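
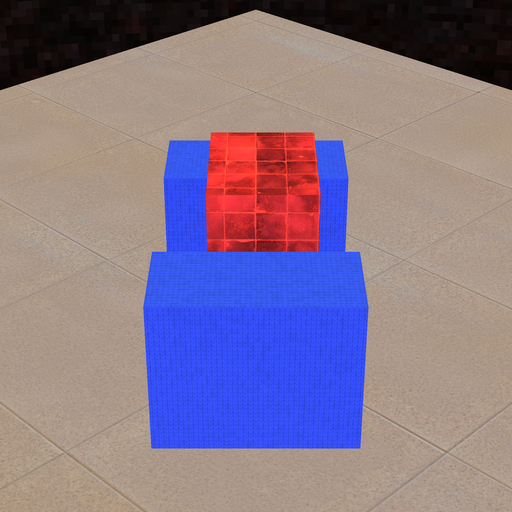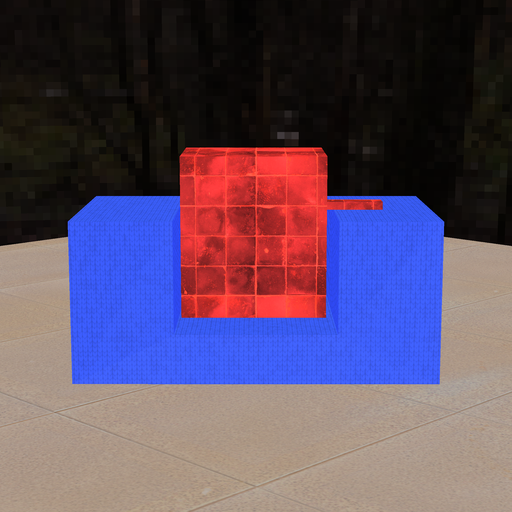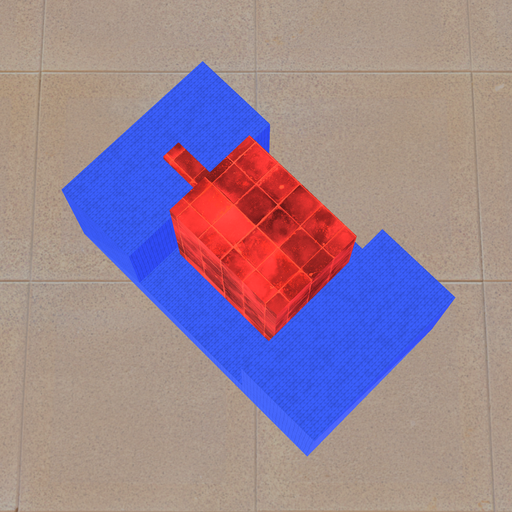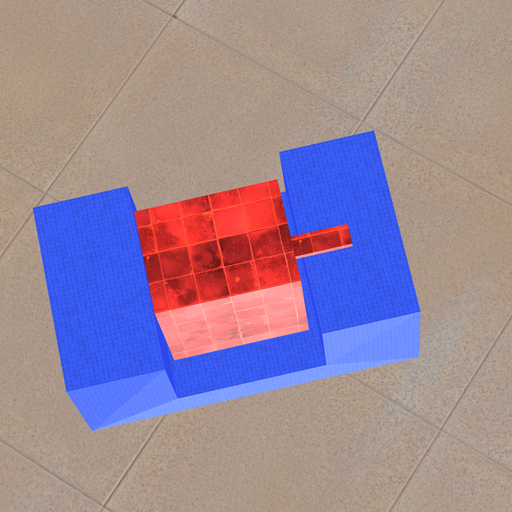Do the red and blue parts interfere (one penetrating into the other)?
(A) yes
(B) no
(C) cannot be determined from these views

(B) no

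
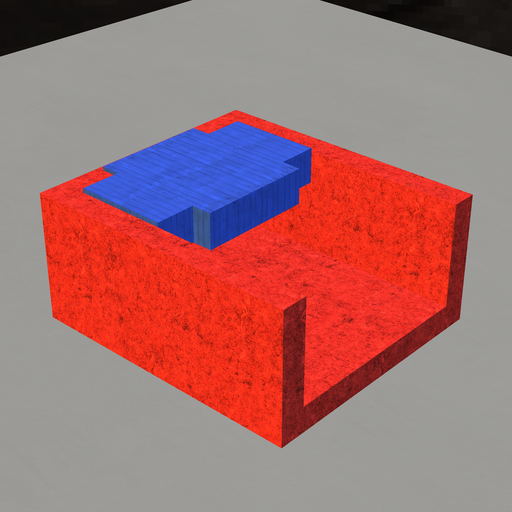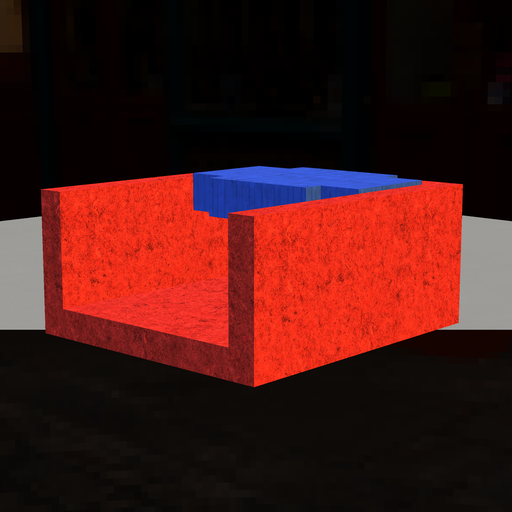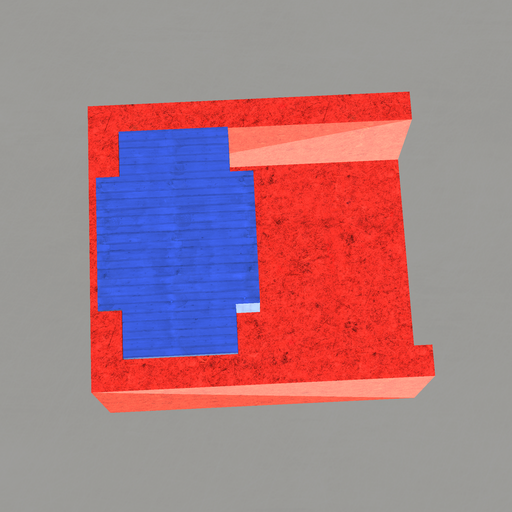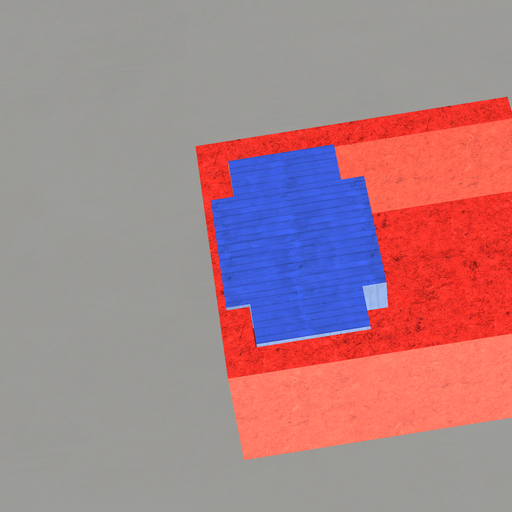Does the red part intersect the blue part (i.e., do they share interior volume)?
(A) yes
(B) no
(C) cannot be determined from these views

(A) yes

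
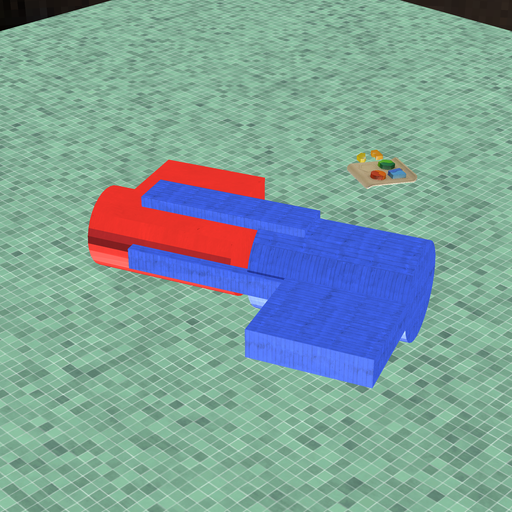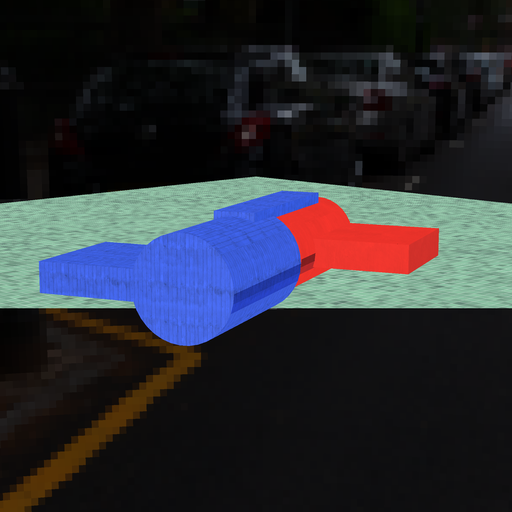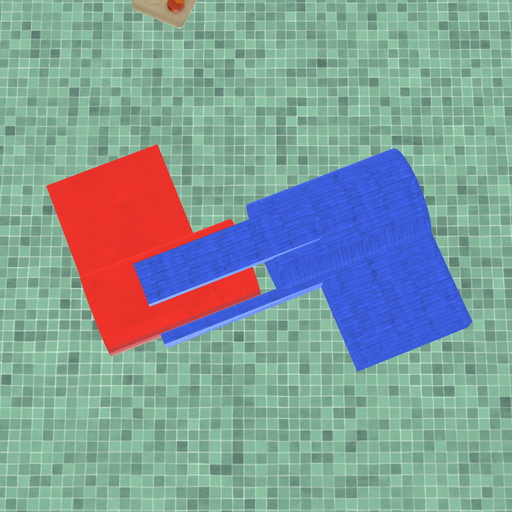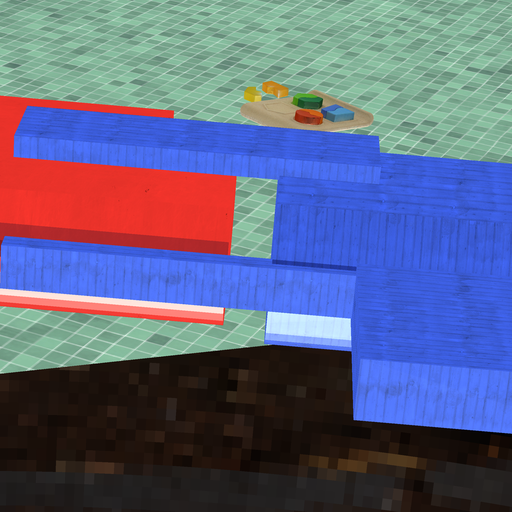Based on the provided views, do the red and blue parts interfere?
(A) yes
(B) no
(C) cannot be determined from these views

(B) no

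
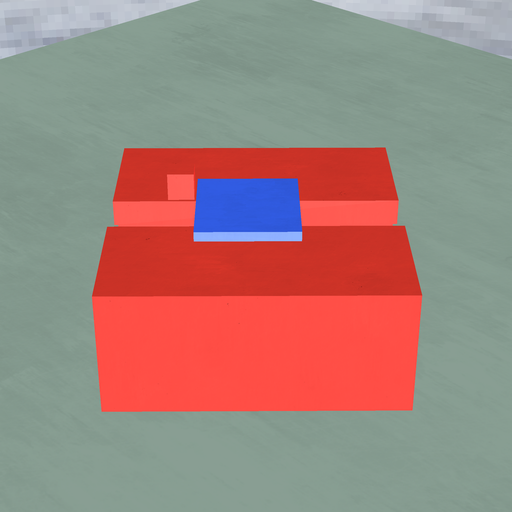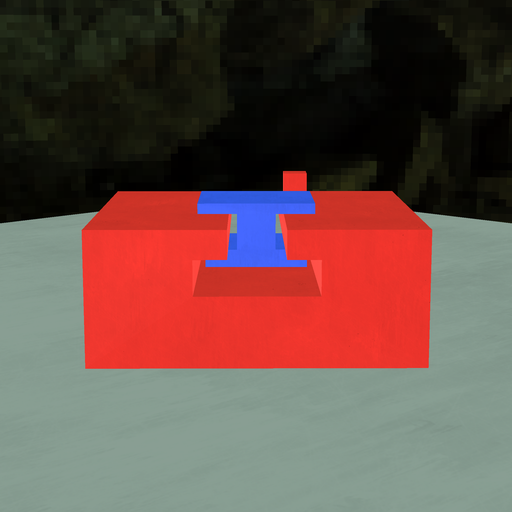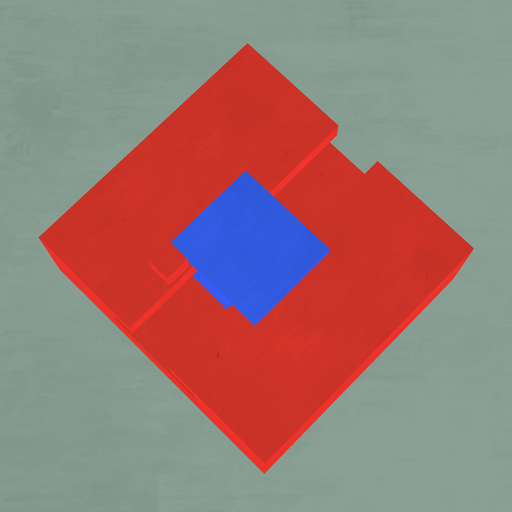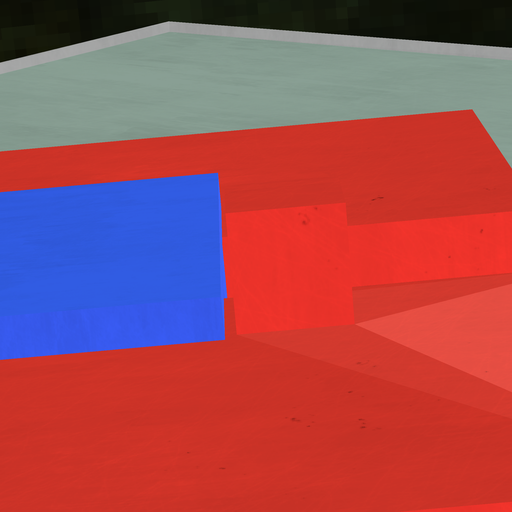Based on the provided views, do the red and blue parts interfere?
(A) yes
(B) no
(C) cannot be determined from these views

(B) no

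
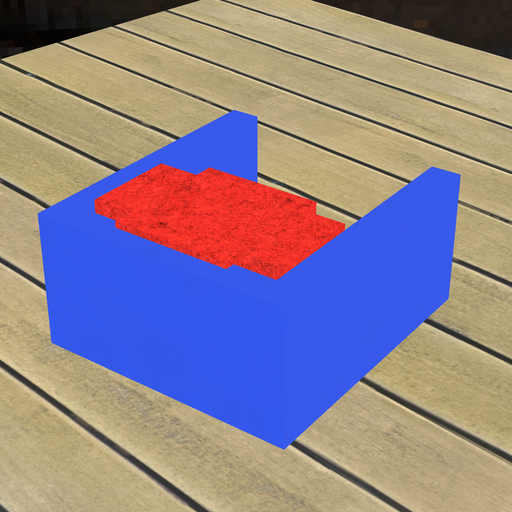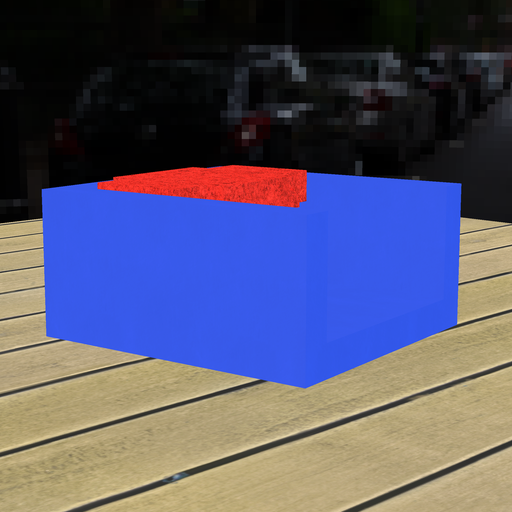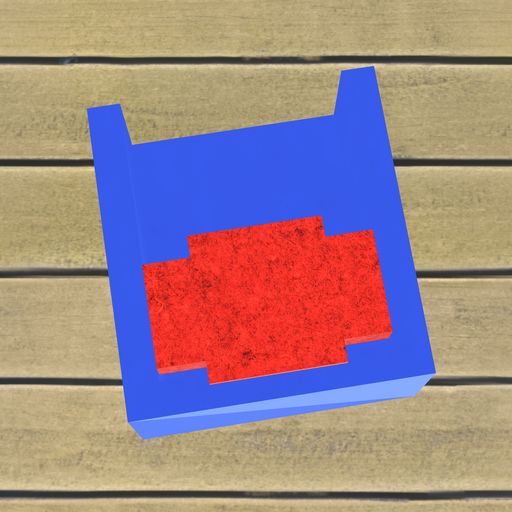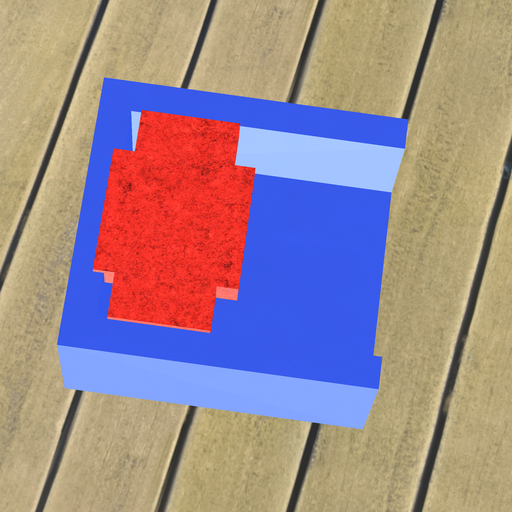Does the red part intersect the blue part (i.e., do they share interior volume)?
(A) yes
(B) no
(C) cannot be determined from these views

(A) yes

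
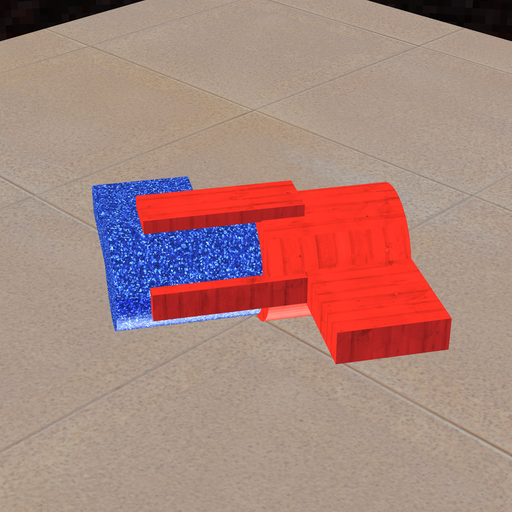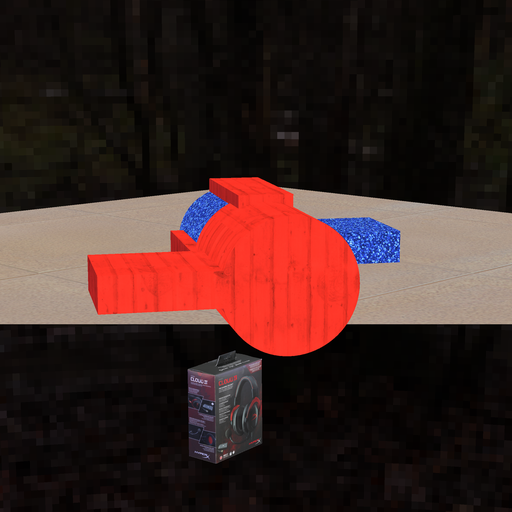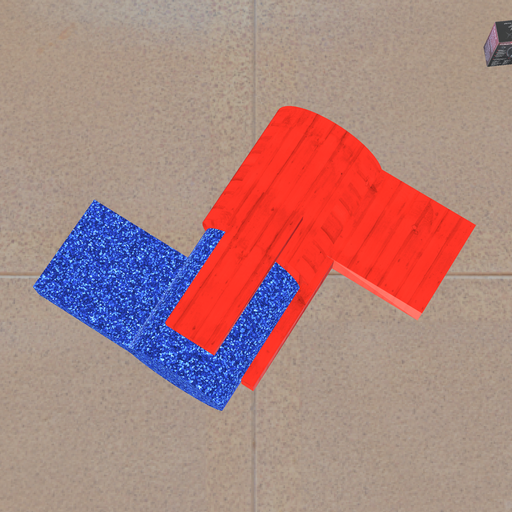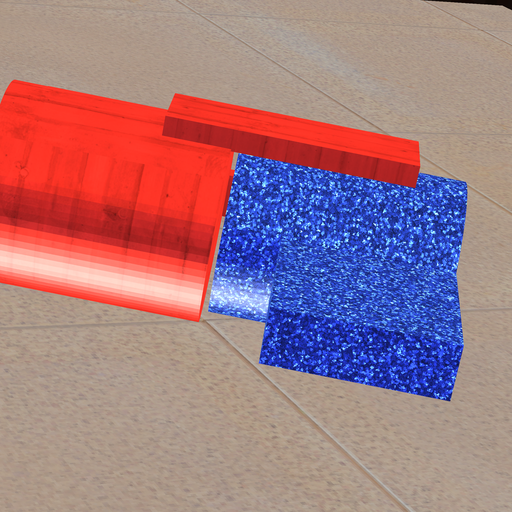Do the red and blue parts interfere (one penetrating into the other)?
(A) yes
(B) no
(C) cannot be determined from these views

(B) no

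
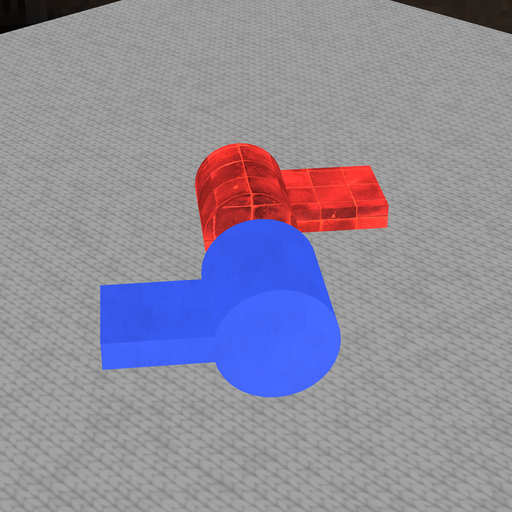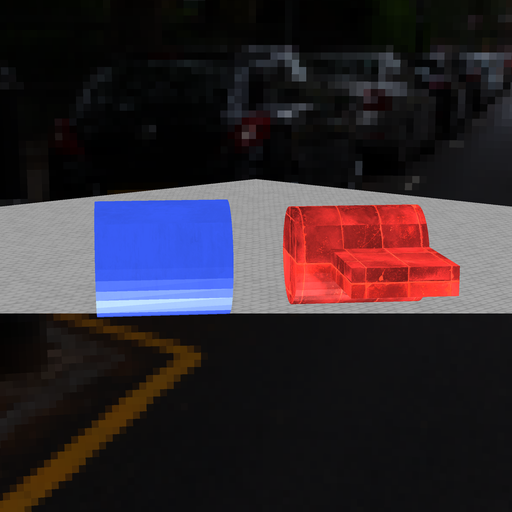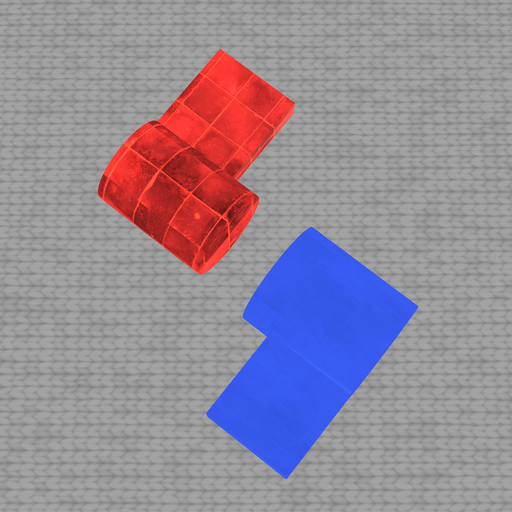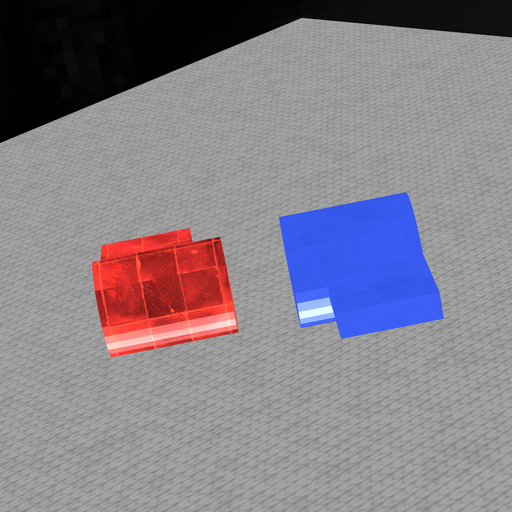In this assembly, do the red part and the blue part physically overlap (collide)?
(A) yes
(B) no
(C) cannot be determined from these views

(B) no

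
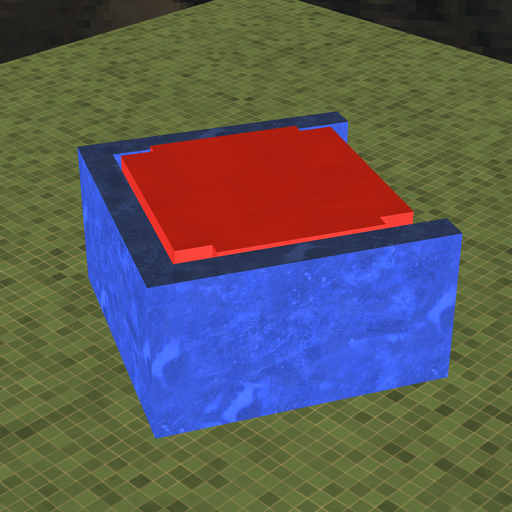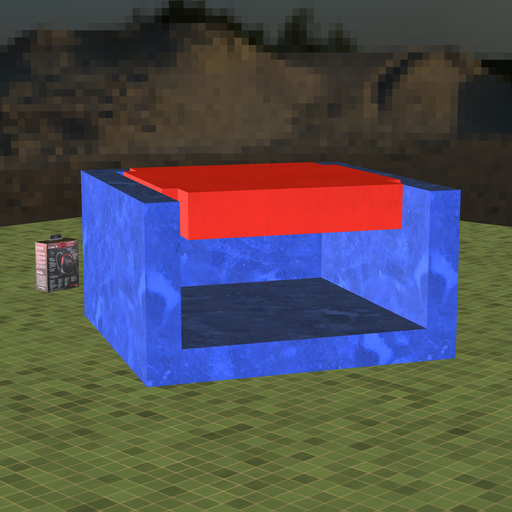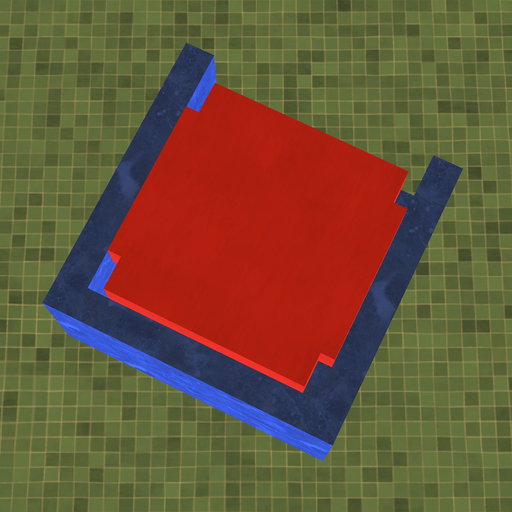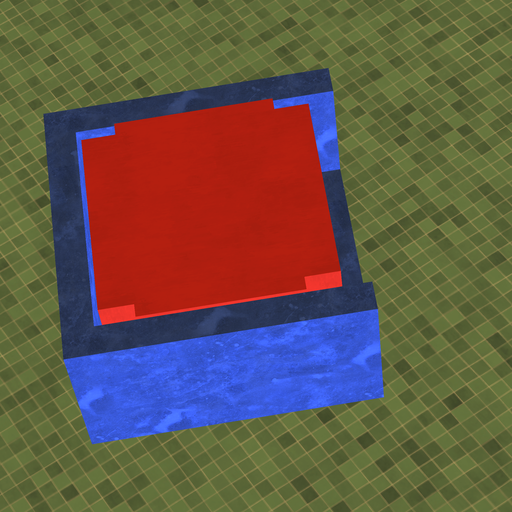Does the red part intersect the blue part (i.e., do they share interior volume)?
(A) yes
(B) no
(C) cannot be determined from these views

(B) no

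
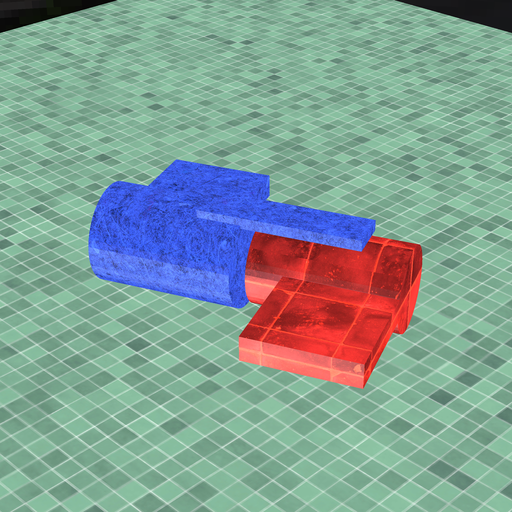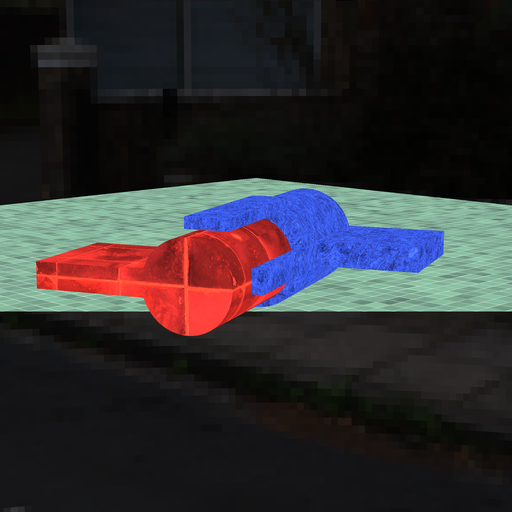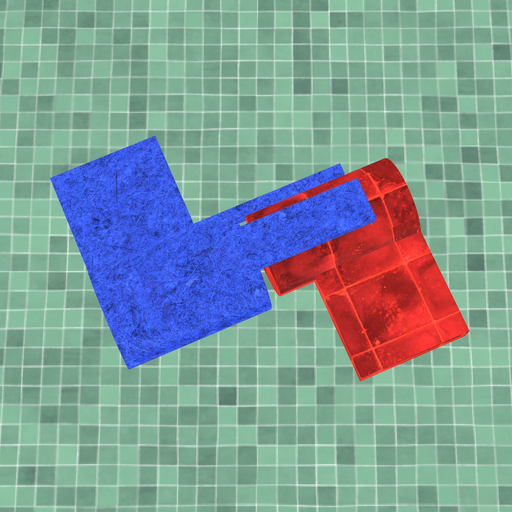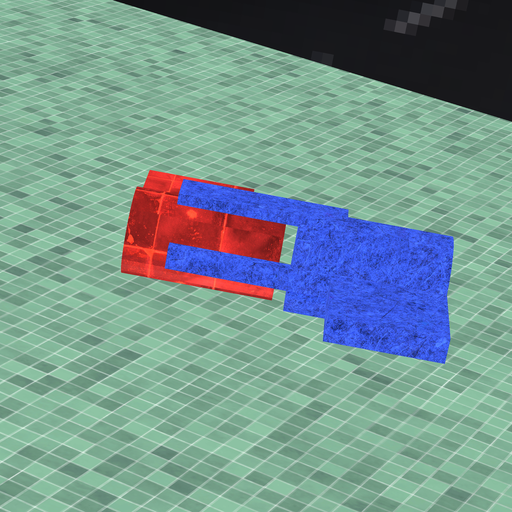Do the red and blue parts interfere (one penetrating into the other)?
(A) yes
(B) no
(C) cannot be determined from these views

(B) no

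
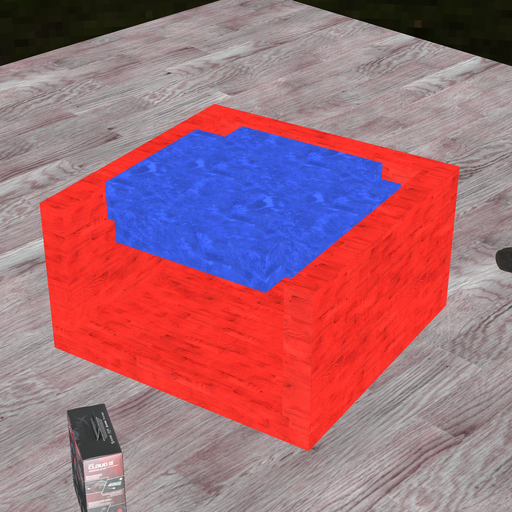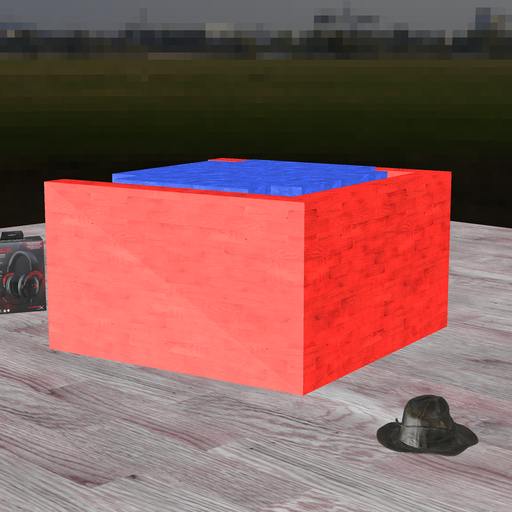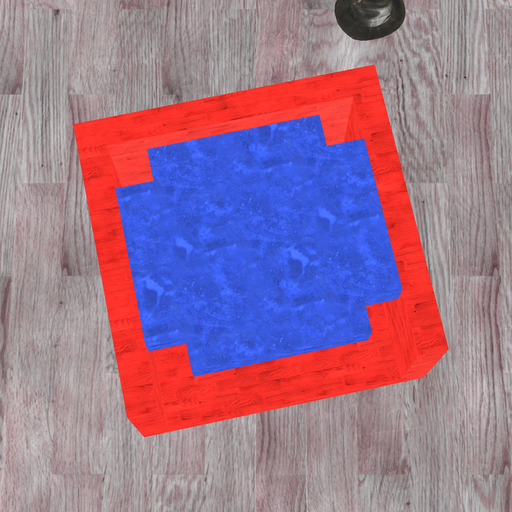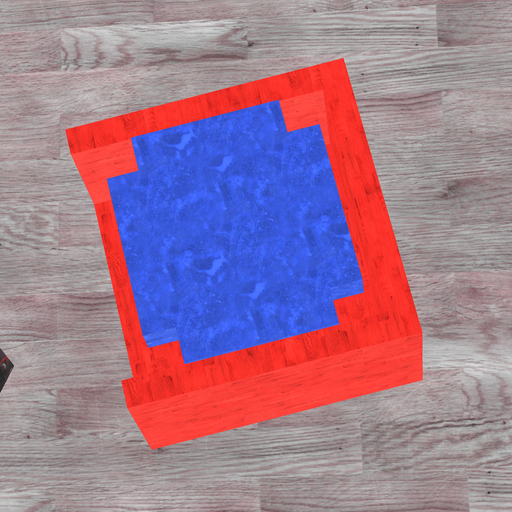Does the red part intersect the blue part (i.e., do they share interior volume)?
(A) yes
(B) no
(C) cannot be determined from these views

(B) no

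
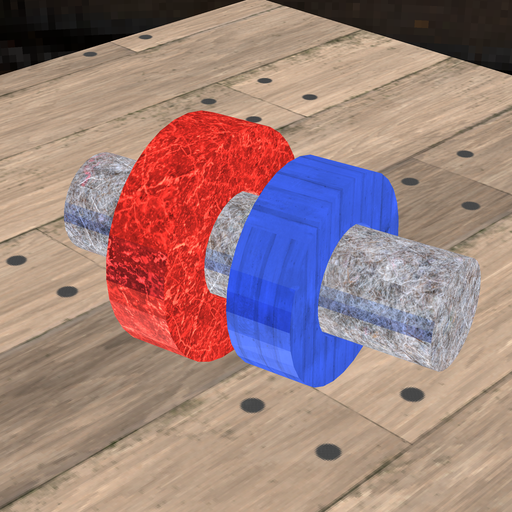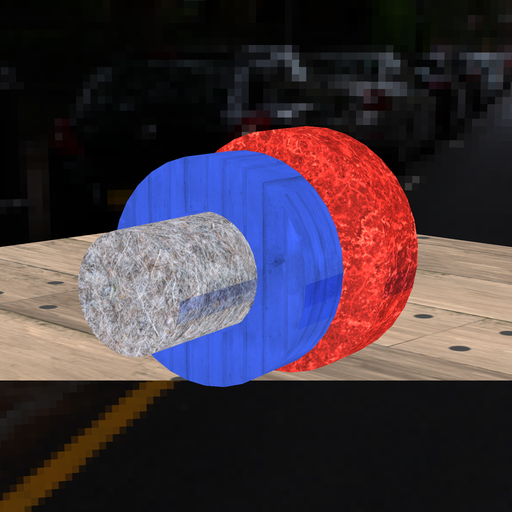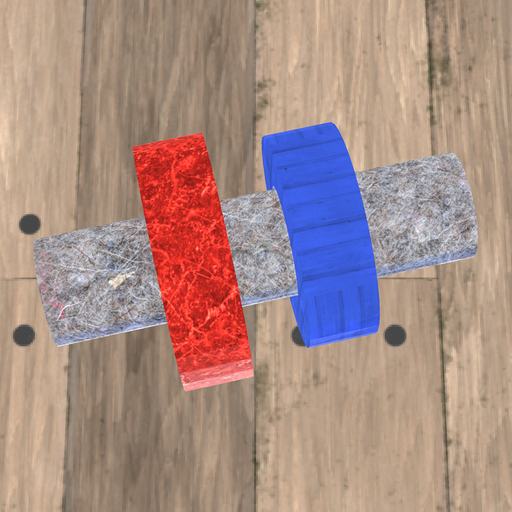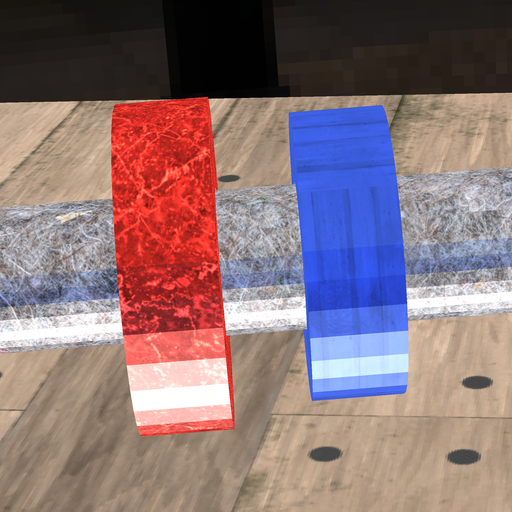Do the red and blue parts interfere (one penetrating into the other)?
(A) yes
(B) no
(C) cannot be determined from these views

(B) no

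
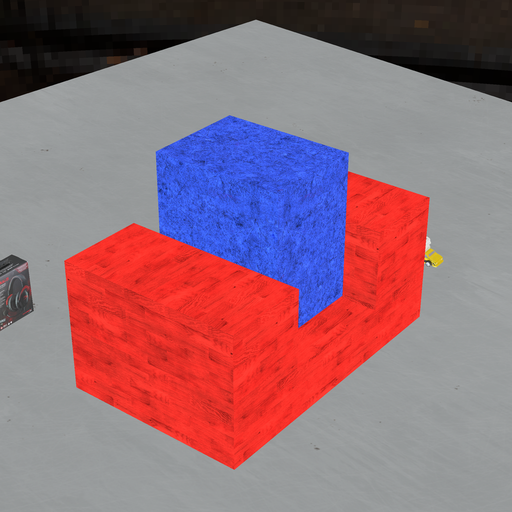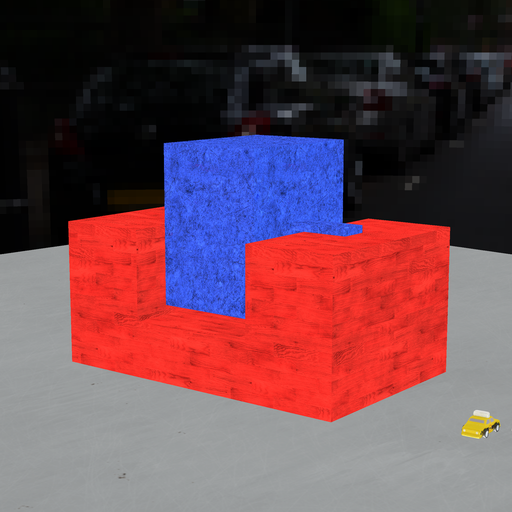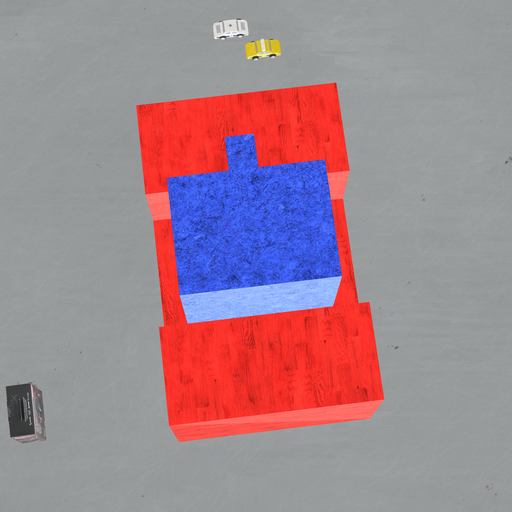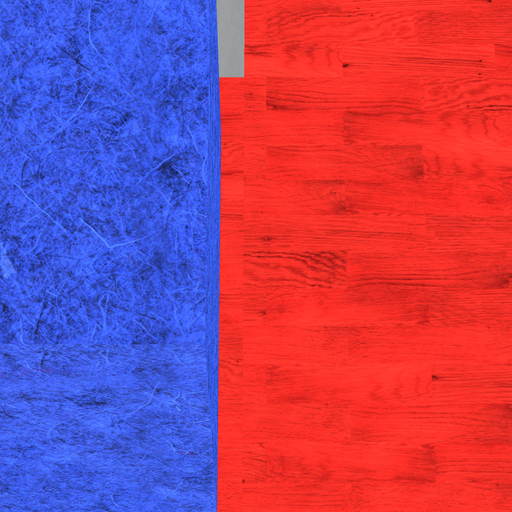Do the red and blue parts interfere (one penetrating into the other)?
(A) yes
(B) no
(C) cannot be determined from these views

(B) no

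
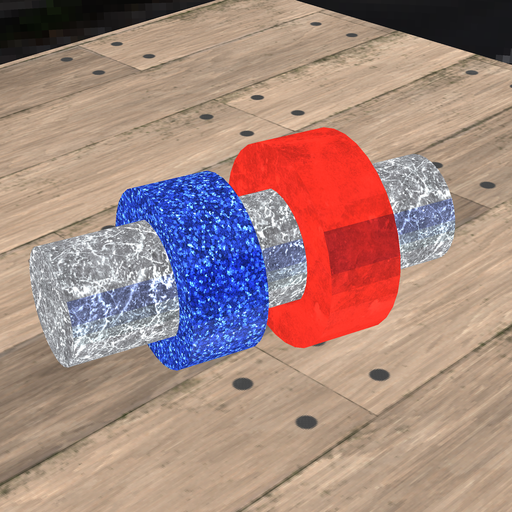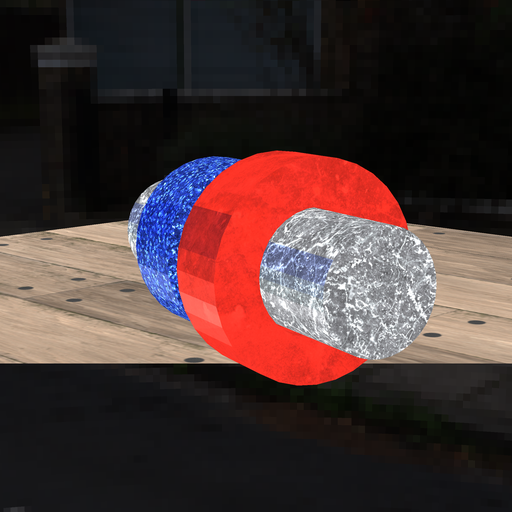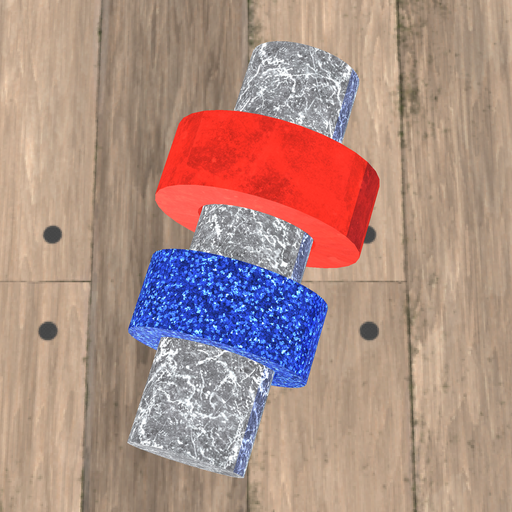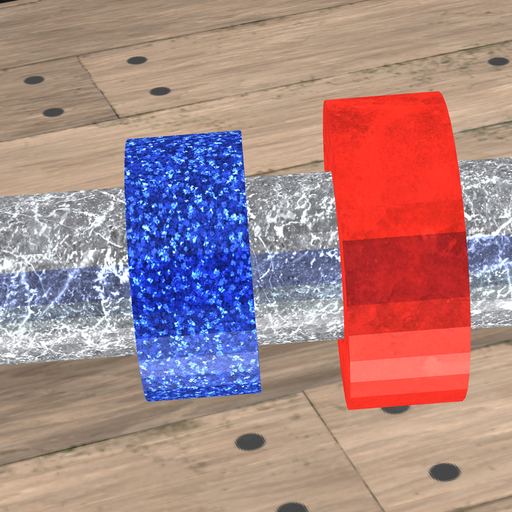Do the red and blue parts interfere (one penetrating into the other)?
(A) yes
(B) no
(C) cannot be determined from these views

(B) no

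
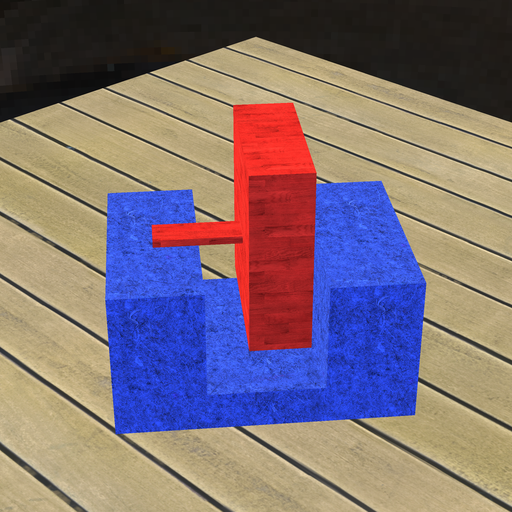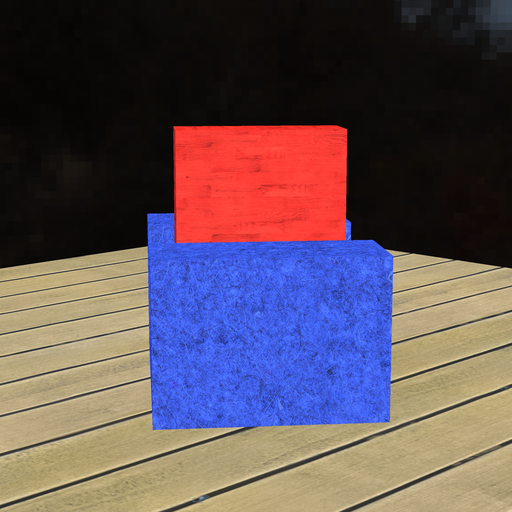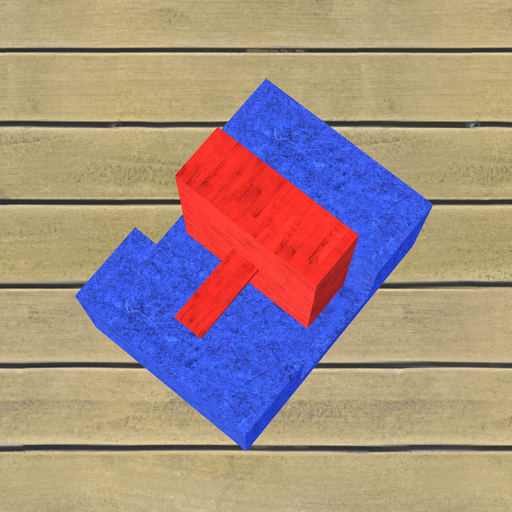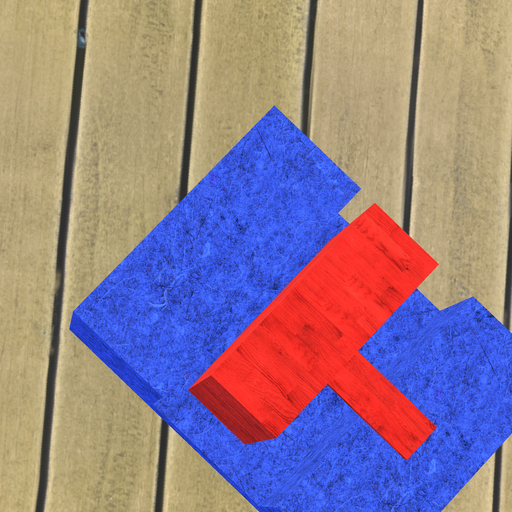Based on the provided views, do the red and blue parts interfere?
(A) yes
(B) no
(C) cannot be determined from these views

(B) no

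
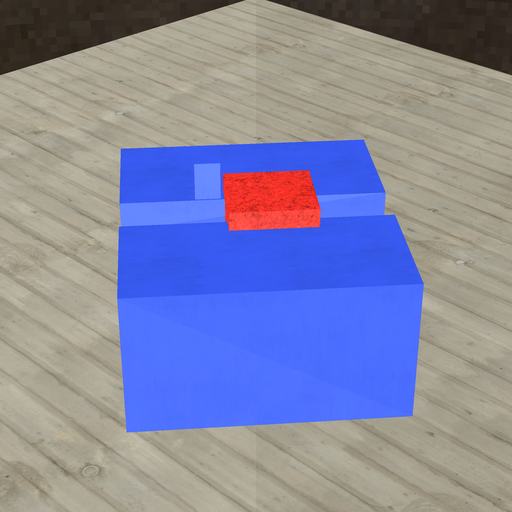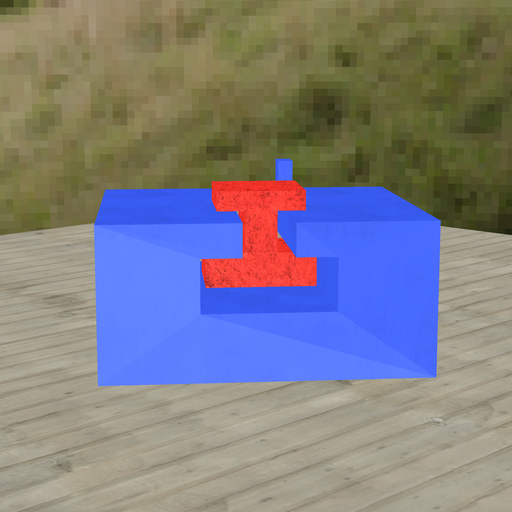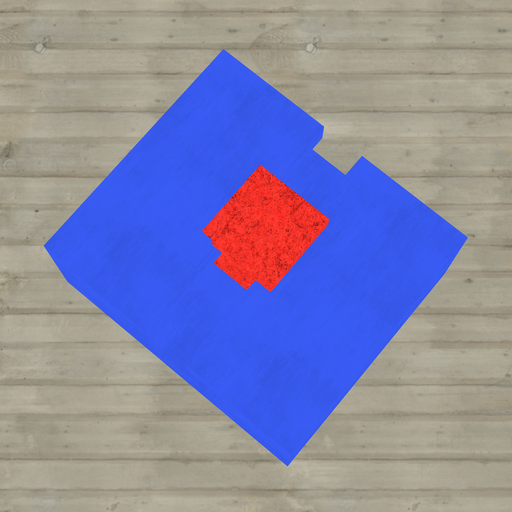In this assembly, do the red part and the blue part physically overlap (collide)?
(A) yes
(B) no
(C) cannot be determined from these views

(B) no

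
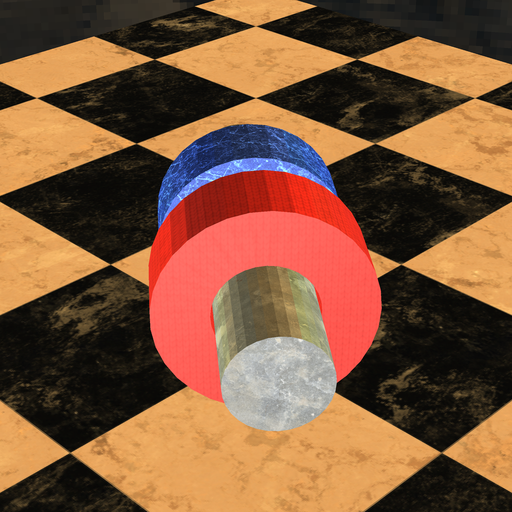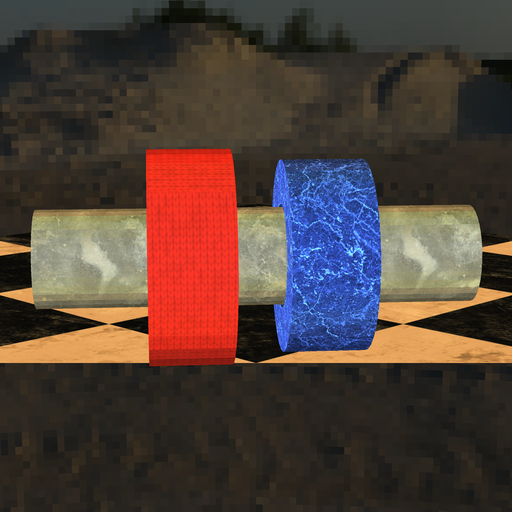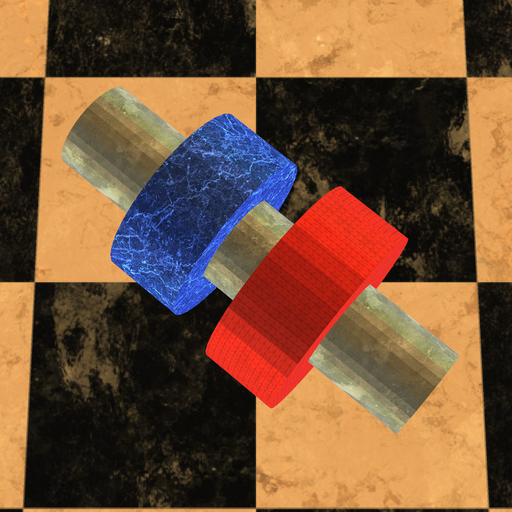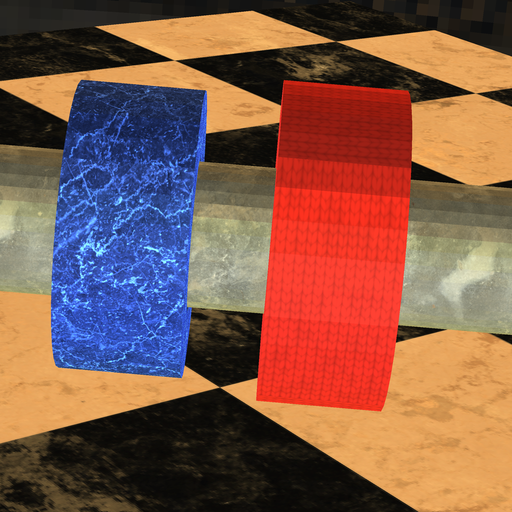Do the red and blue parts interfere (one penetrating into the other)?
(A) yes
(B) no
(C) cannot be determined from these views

(B) no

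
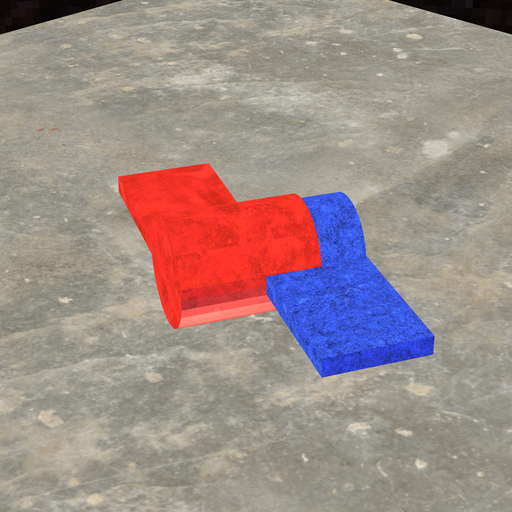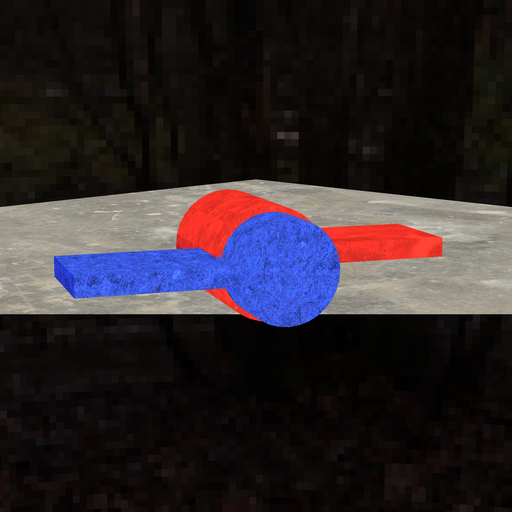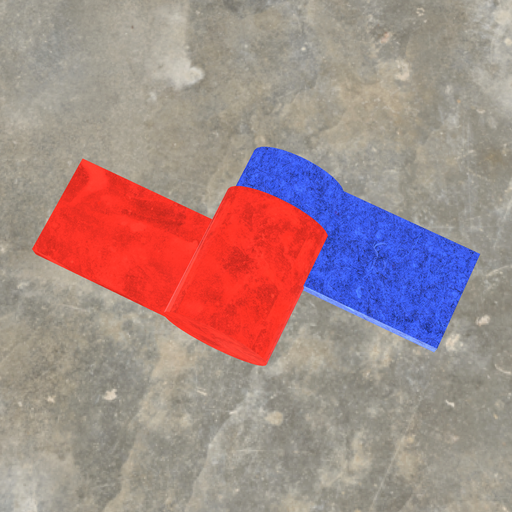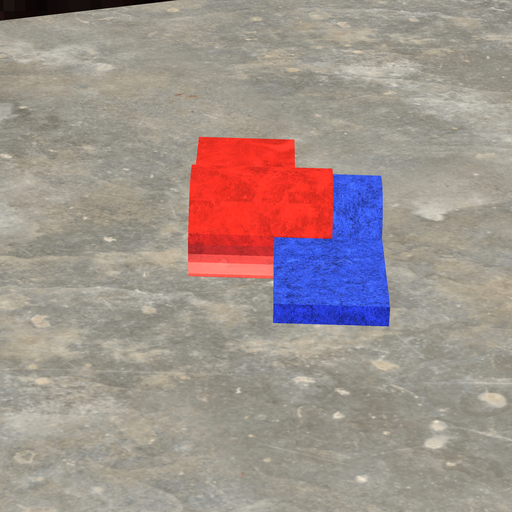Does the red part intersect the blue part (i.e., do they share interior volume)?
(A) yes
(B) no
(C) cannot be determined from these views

(A) yes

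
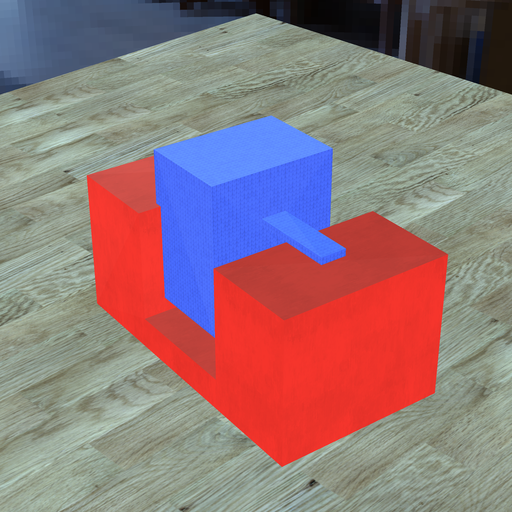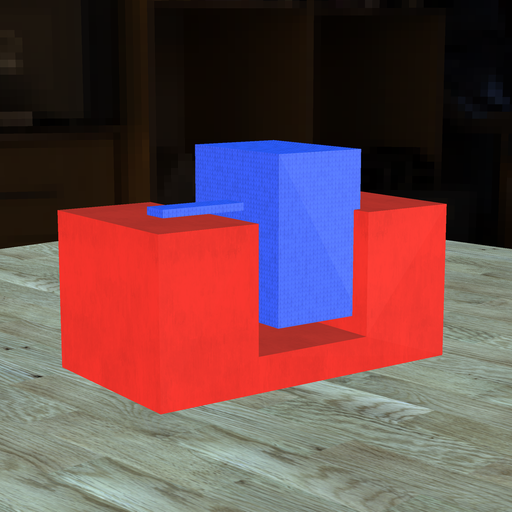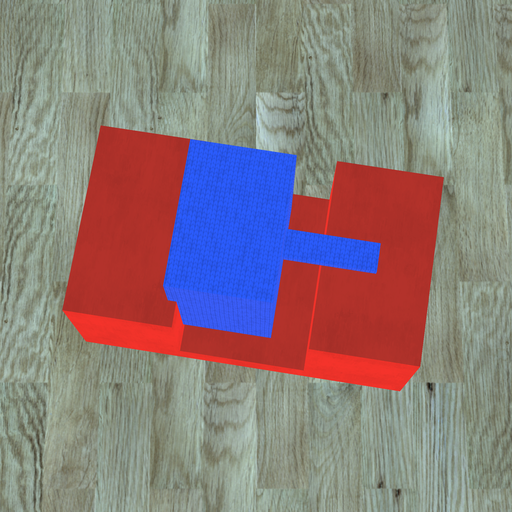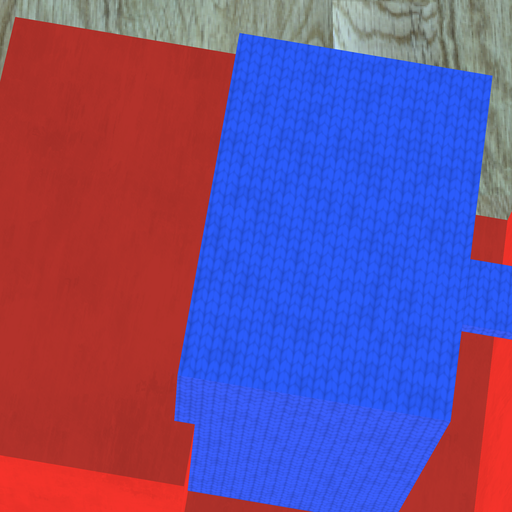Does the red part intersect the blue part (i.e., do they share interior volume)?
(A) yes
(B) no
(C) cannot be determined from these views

(A) yes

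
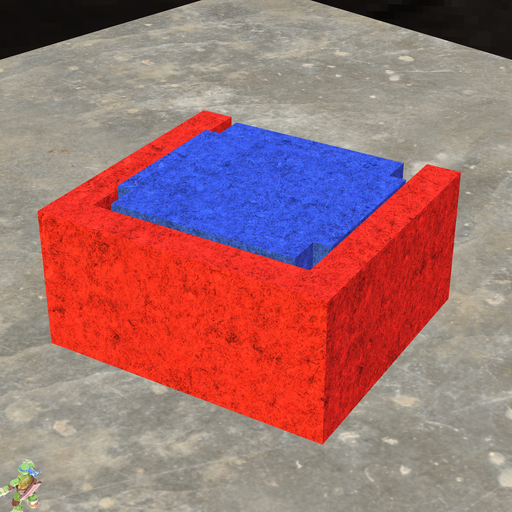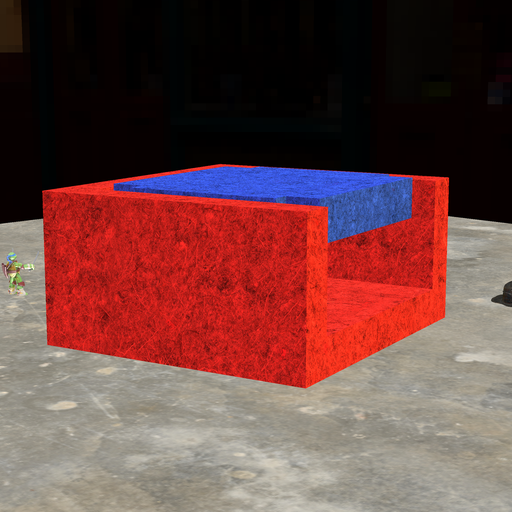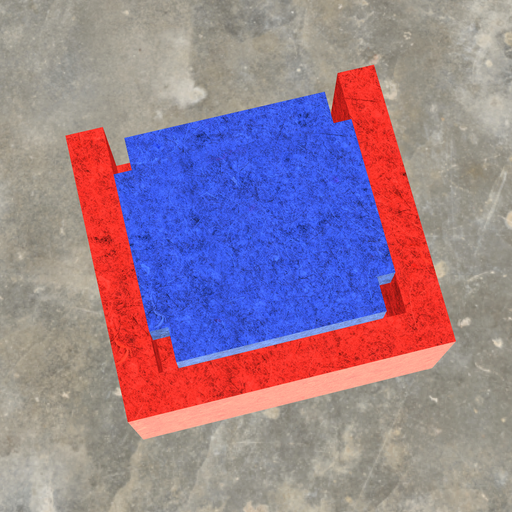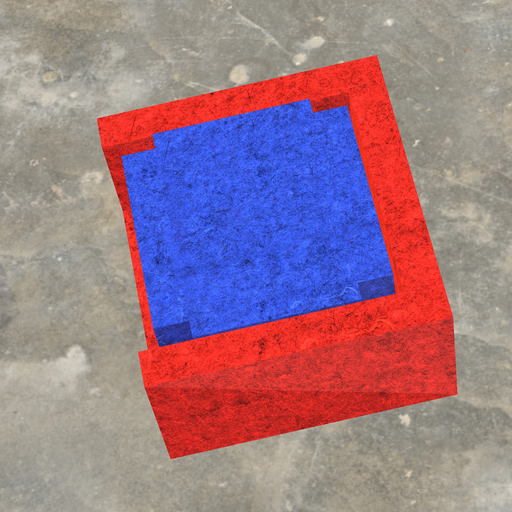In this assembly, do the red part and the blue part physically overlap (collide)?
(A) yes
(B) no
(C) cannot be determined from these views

(B) no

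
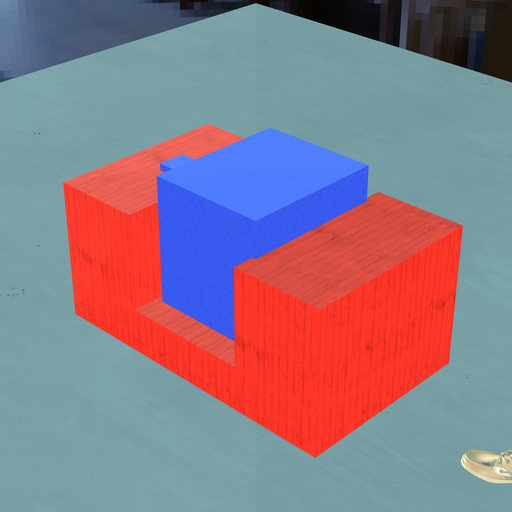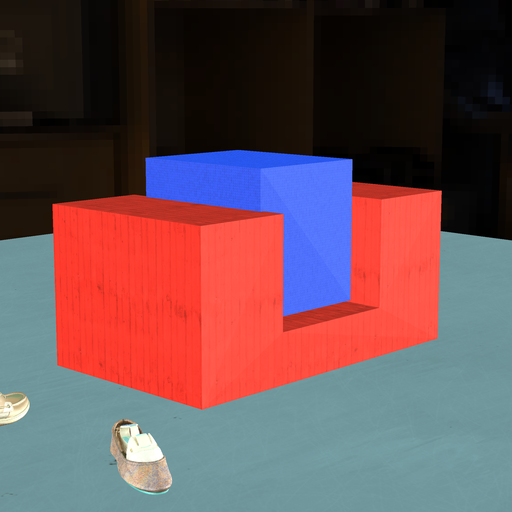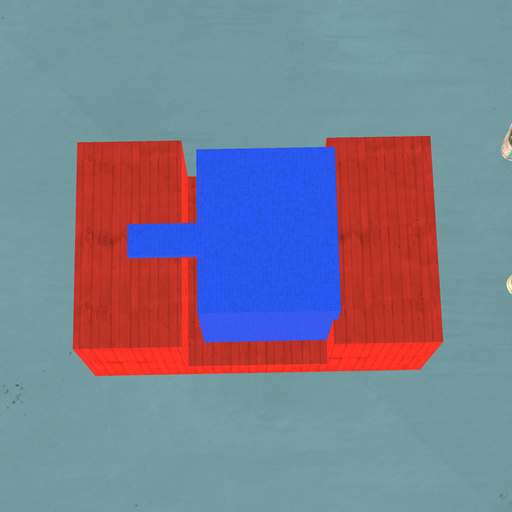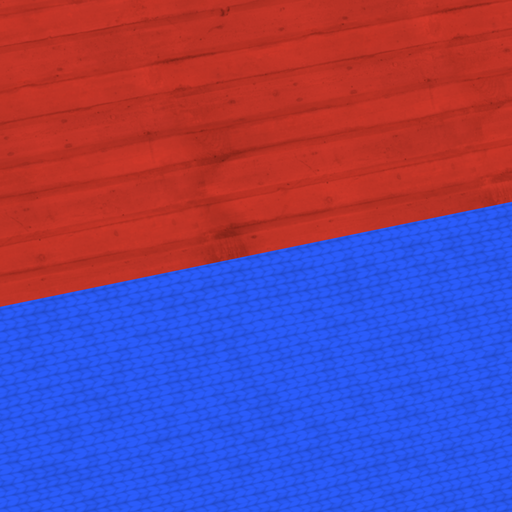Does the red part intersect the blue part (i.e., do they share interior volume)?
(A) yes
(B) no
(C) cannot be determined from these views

(A) yes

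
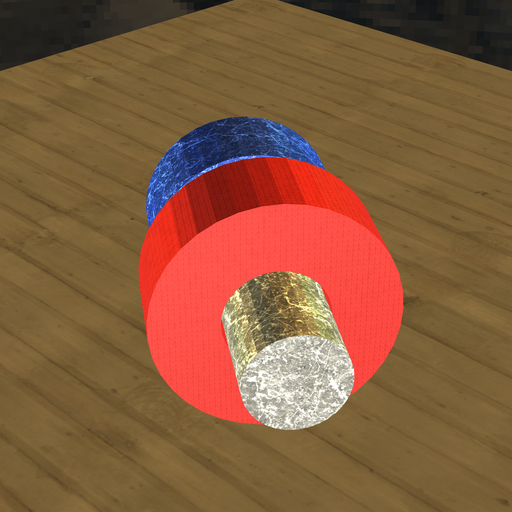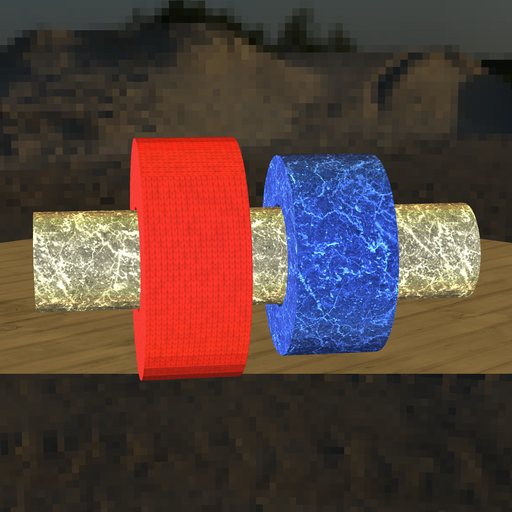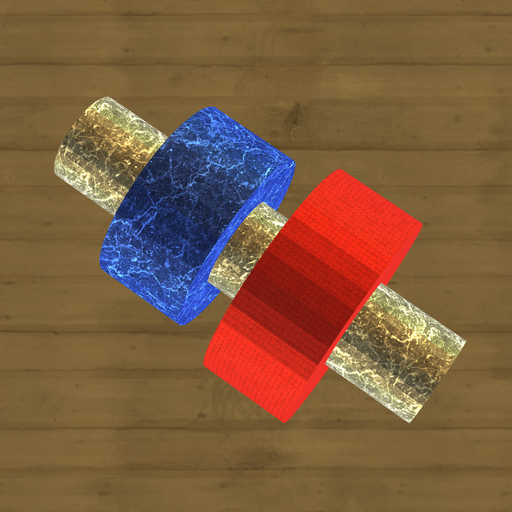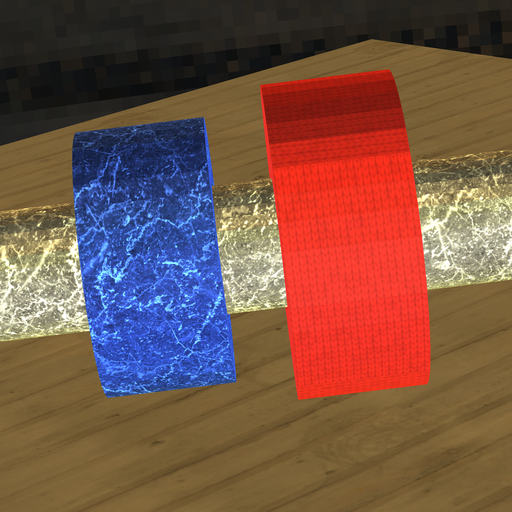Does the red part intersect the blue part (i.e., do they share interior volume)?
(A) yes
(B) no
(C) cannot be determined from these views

(B) no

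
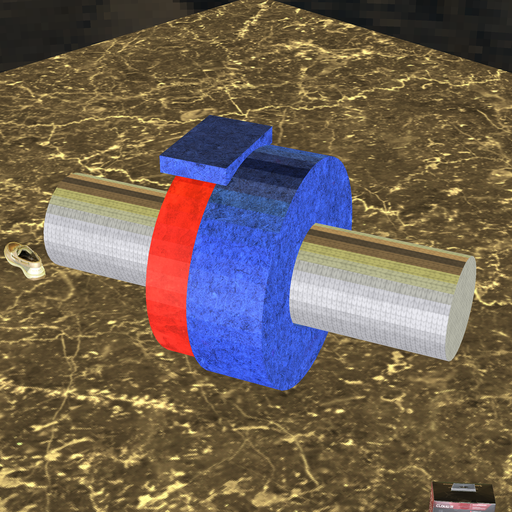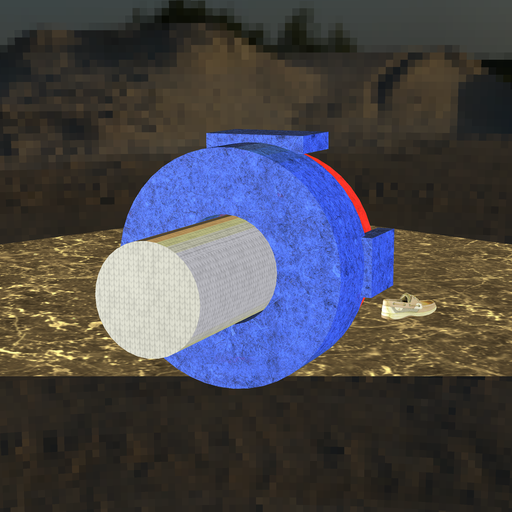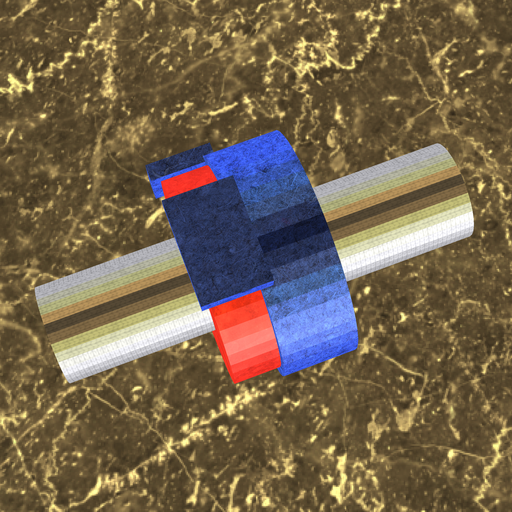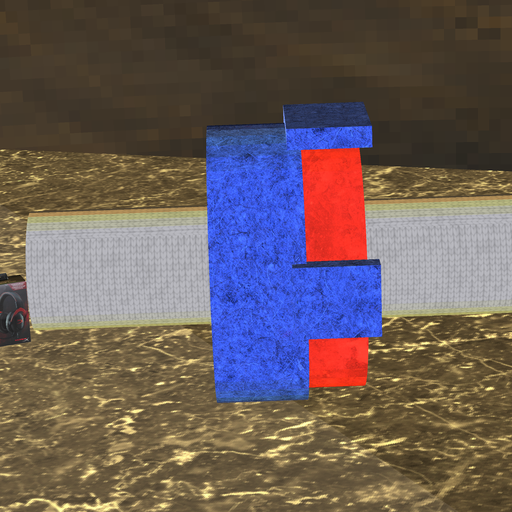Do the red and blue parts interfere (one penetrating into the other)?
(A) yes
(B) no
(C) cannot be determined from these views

(A) yes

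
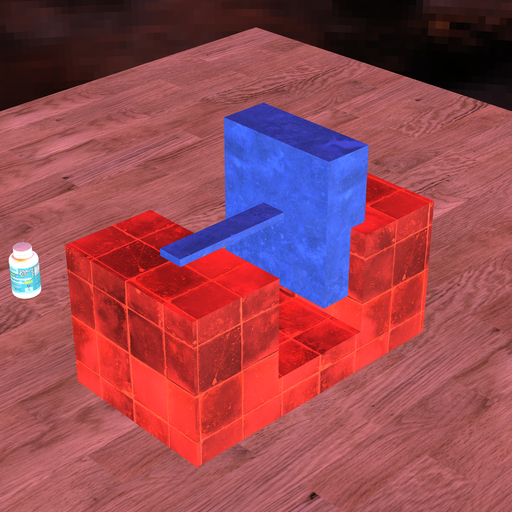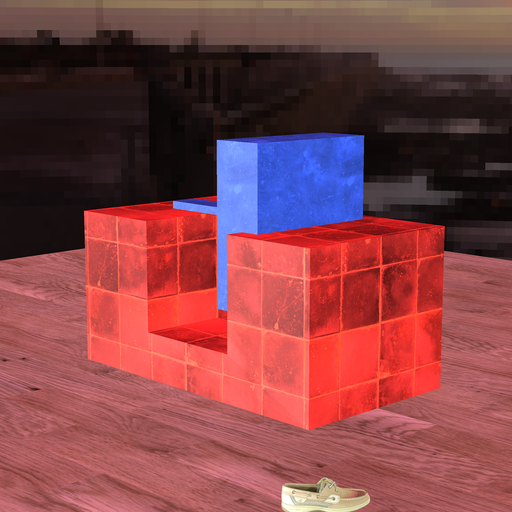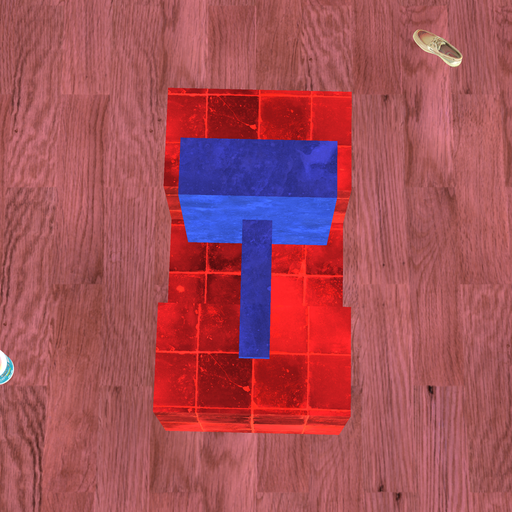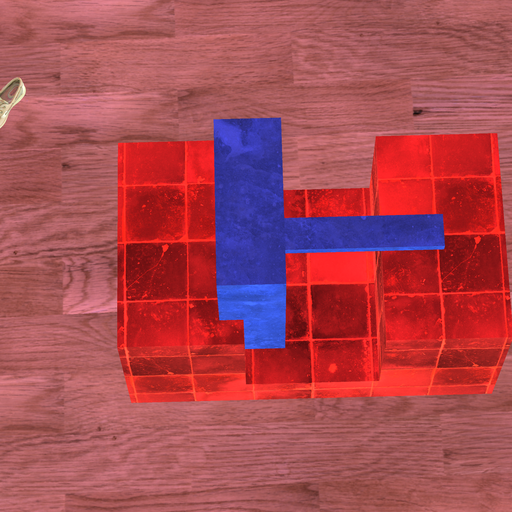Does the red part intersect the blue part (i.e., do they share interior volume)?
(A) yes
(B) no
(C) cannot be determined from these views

(A) yes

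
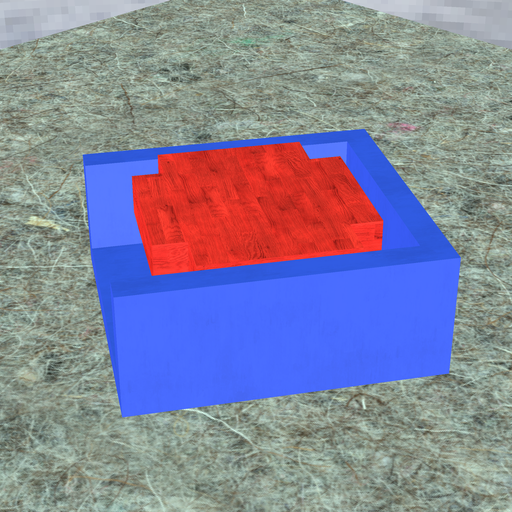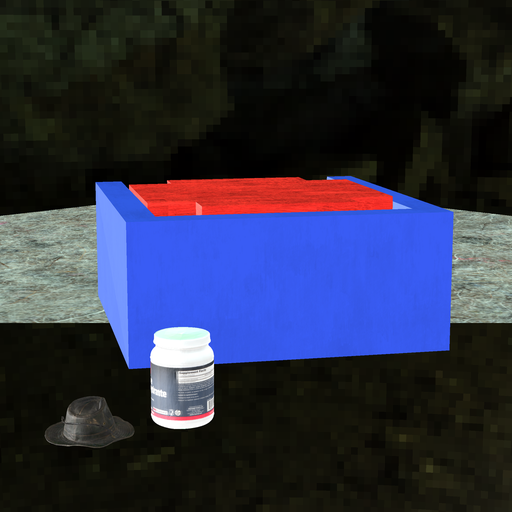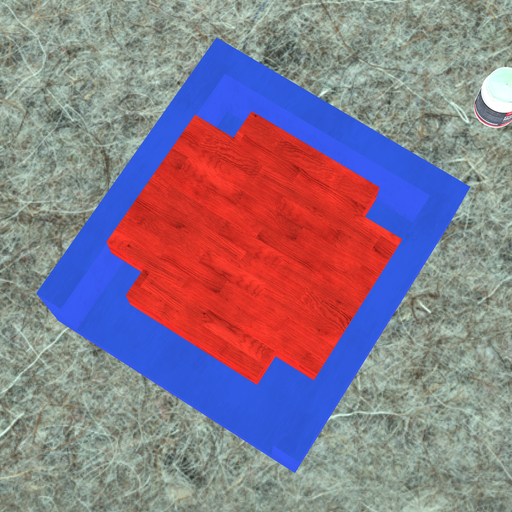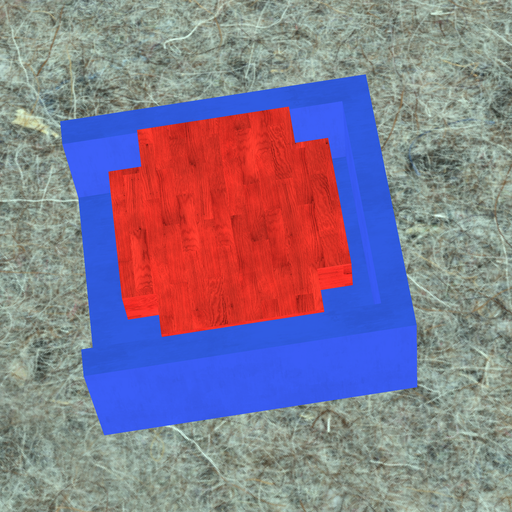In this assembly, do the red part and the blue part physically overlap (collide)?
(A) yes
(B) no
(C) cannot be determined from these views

(B) no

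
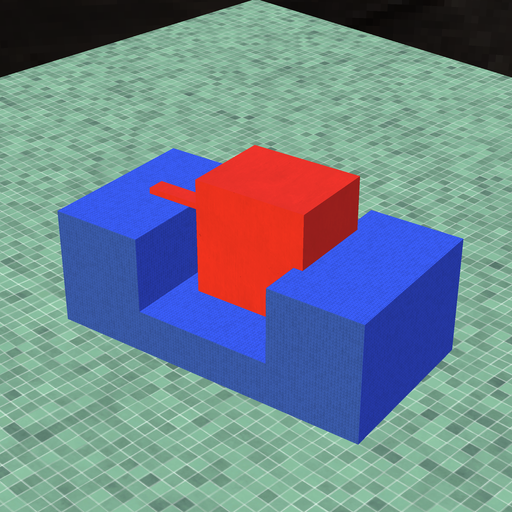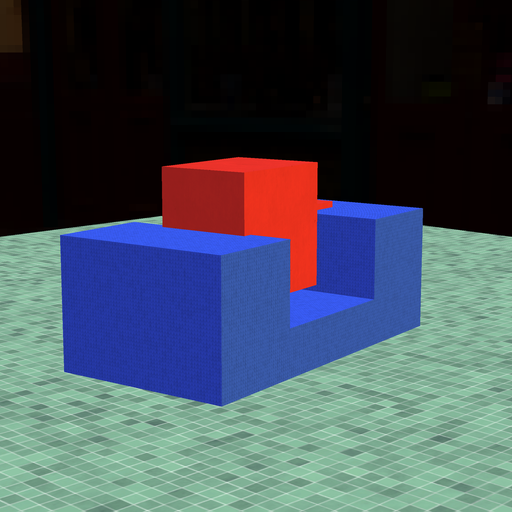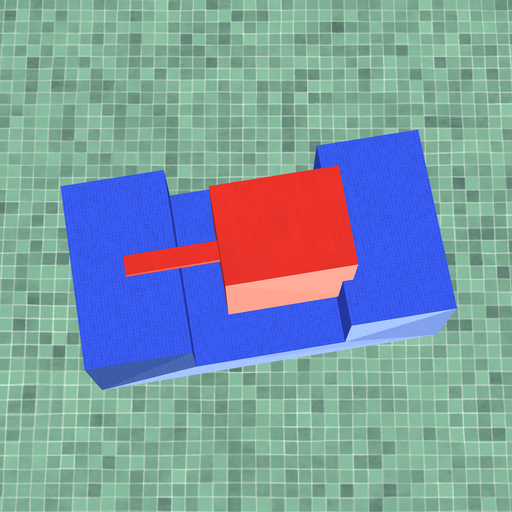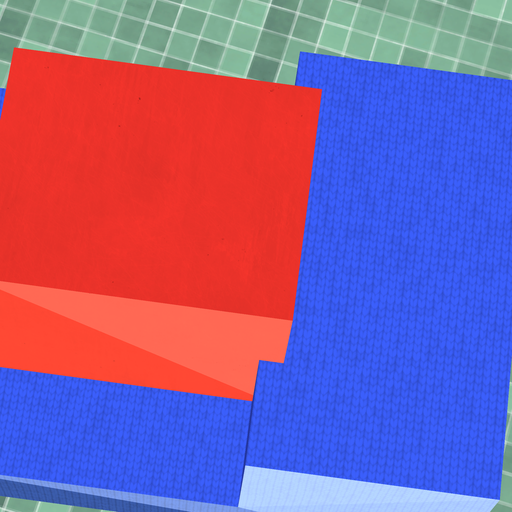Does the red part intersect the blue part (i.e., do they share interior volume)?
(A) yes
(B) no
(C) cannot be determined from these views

(A) yes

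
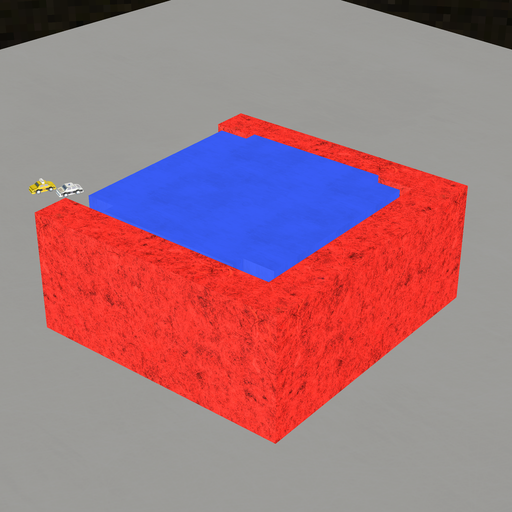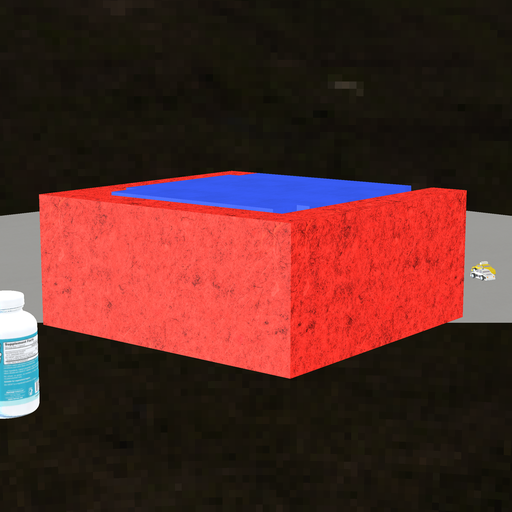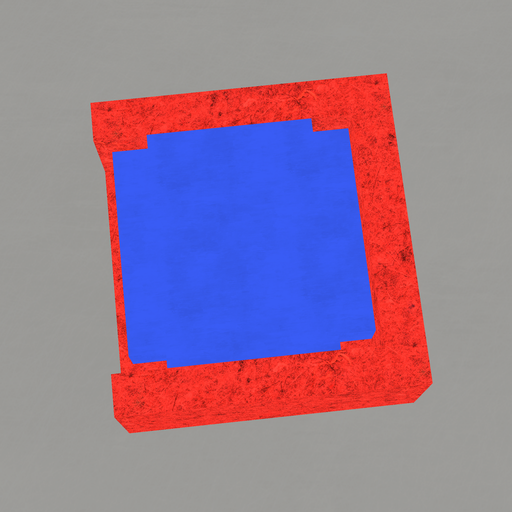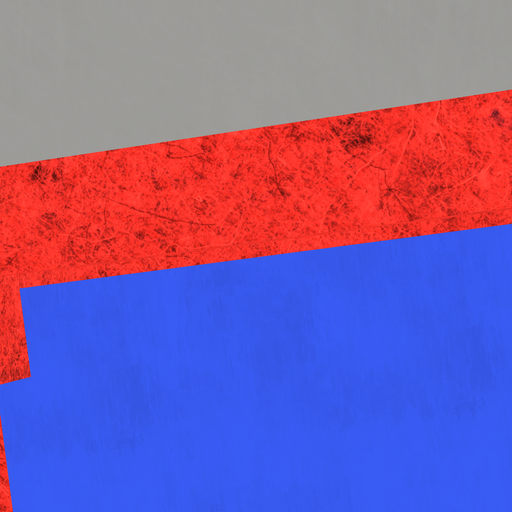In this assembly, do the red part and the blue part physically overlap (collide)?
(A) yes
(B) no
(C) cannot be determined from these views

(B) no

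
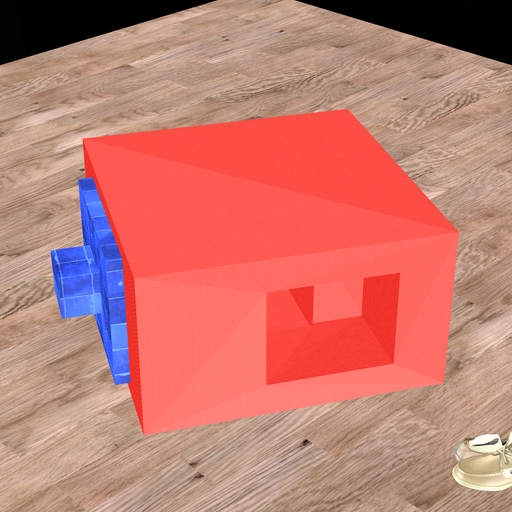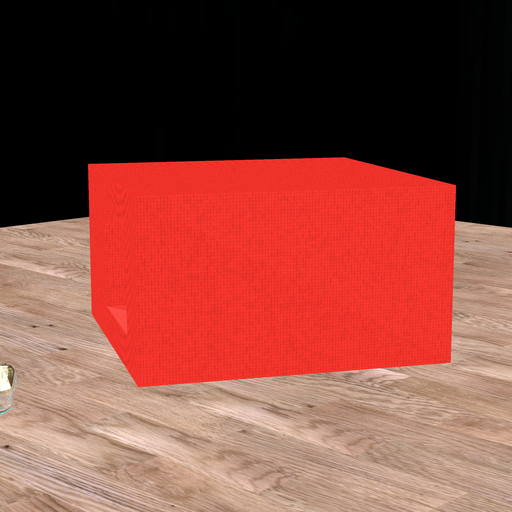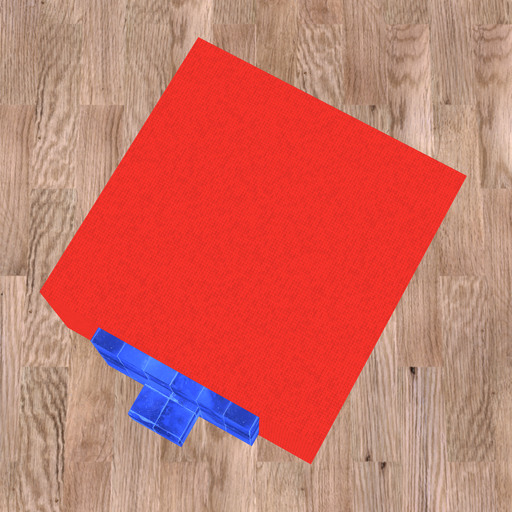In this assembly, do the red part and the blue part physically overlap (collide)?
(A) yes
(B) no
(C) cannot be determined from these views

(C) cannot be determined from these views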